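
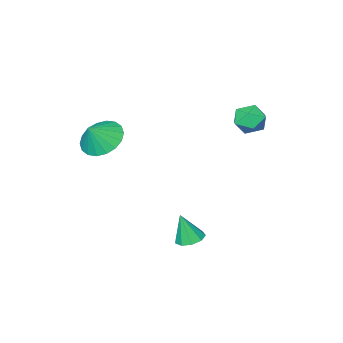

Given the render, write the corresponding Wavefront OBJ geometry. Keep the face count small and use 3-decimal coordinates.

v -3.285 1.389 3.365
v -2.654 1.443 2.97
v -3.306 0.197 3.17
v -2.675 0.251 2.775
v -2.664 0.364 3.513
v -2.651 1.1 3.633
v -3.309 0.54 2.507
v -3.296 1.276 2.627
v -2.669 0.917 2.439
v -2.27 0.809 3.061
v -3.69 0.831 3.079
v -3.291 0.723 3.701
v 1.949 -1.865 2.456
v 2.526 -2.494 2.062
v 2.591 -1.795 3.284
v 2.672 -2.129 1.917
v 2.675 -1.713 1.879
v 2.534 -1.326 1.956
v 2.278 -1.047 2.131
v 1.956 -0.929 2.371
v 1.632 -0.997 2.628
v 1.372 -1.237 2.851
v 1.225 -1.601 2.995
v 1.222 -2.018 3.033
v 1.363 -2.404 2.957
v 1.62 -2.684 2.781
v 1.942 -2.801 2.541
v 2.265 -2.734 2.284
v 0.076 1.189 -2.201
v 0.634 1.004 -2.363
v 0.344 0.911 -0.959
v 0.64 1.411 -2.272
v 0.382 1.715 -2.148
v -0.019 1.773 -2.049
v -0.376 1.557 -2.02
v -0.521 1.17 -2.076
v -0.386 0.792 -2.19
v -0.036 0.6 -2.309
v 0.367 0.683 -2.377
f 1 12 6
f 1 6 2
f 1 2 8
f 1 8 11
f 1 11 12
f 2 6 10
f 6 12 5
f 12 11 3
f 11 8 7
f 8 2 9
f 4 10 5
f 4 5 3
f 4 3 7
f 4 7 9
f 4 9 10
f 5 10 6
f 3 5 12
f 7 3 11
f 9 7 8
f 10 9 2
f 14 13 16
f 14 16 15
f 16 13 17
f 16 17 15
f 17 13 18
f 17 18 15
f 18 13 19
f 18 19 15
f 19 13 20
f 19 20 15
f 20 13 21
f 20 21 15
f 21 13 22
f 21 22 15
f 22 13 23
f 22 23 15
f 23 13 24
f 23 24 15
f 24 13 25
f 24 25 15
f 25 13 26
f 25 26 15
f 26 13 27
f 26 27 15
f 27 13 28
f 27 28 15
f 28 13 14
f 28 14 15
f 30 29 32
f 30 32 31
f 32 29 33
f 32 33 31
f 33 29 34
f 33 34 31
f 34 29 35
f 34 35 31
f 35 29 36
f 35 36 31
f 36 29 37
f 36 37 31
f 37 29 38
f 37 38 31
f 38 29 39
f 38 39 31
f 39 29 30
f 39 30 31



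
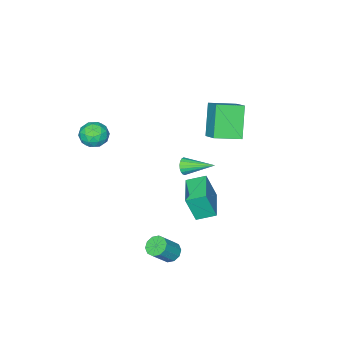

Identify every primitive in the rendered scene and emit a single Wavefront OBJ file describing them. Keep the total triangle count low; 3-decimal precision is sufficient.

v 1.4 2.762 3.064
v 1.597 3.015 2.655
v 0.7 4.198 3.616
v 1.391 2.945 2.577
v 1.187 2.838 2.596
v 1.025 2.716 2.707
v 0.937 2.603 2.889
v 0.941 2.522 3.106
v 1.036 2.488 3.314
v 1.203 2.509 3.473
v 1.409 2.579 3.551
v 1.613 2.686 3.532
v 1.776 2.808 3.421
v 1.863 2.921 3.239
v 1.859 3.002 3.022
v 1.765 3.036 2.814
v 2.718 3.132 -2.832
v 3.169 3.389 -3.19
v 4.072 3.286 -2.125
v 3.622 3.028 -1.768
v 2.983 3.677 -3.004
v 3.886 3.574 -1.94
v 2.696 3.756 -2.753
v 3.6 3.653 -1.689
v 2.418 3.597 -2.533
v 3.321 3.494 -1.468
v 2.254 3.26 -2.426
v 3.157 3.157 -1.361
v 2.268 2.874 -2.475
v 3.171 2.771 -1.41
v 2.454 2.586 -2.66
v 3.357 2.483 -1.596
v 2.74 2.507 -2.911
v 3.644 2.404 -1.847
v 3.019 2.666 -3.132
v 3.922 2.563 -2.067
v 3.183 3.003 -3.239
v 4.086 2.9 -2.174
v -3.279 -0.278 3.478
v -2.792 0.794 4.254
v -4.552 0.541 3.145
v -4.065 1.613 3.921
v -2.335 0.507 1.799
v -1.848 1.579 2.575
v -3.608 1.326 1.466
v -3.121 2.398 2.242
v -2.003 1.704 -2.151
v -1.632 1.29 -0.587
v -0.665 3.039 -2.115
v -0.294 2.625 -0.551
v -1.246 0.955 -2.529
v -0.875 0.541 -0.965
v 0.092 2.29 -2.493
v 0.463 1.876 -0.929
v 2.821 -1.712 2.822
v 3.441 -2.279 2.775
v 2.039 -2.621 3.465
v 2.659 -3.188 3.418
v 2.74 -2.515 3.917
v 3.223 -1.953 3.52
v 2.257 -2.947 2.72
v 2.74 -2.385 2.323
v 3.093 -3.041 2.713
v 3.391 -2.775 3.453
v 2.089 -2.125 2.787
v 2.387 -1.859 3.527
v 3.2 -1.916 2.742
v 2.28 -2.984 3.498
v 2.328 -2.589 3.791
v 2.692 -2.922 3.764
v 3.072 -1.724 3.18
v 3.436 -2.057 3.152
v 3.024 -2.197 3.824
v 2.044 -2.843 3.088
v 2.408 -3.176 3.06
v 2.788 -1.978 2.476
v 3.152 -2.311 2.449
v 2.456 -2.703 2.416
v 3.359 -2.697 2.678
v 2.9 -3.231 3.056
v 2.663 -3.09 2.646
v 2.947 -2.759 2.412
v 3.535 -2.54 3.113
v 3.075 -3.075 3.491
v 3.123 -2.679 3.784
v 3.407 -2.349 3.55
v 3.33 -2.989 3.076
v 2.405 -1.825 2.749
v 1.945 -2.36 3.127
v 2.073 -2.551 2.69
v 2.357 -2.221 2.456
v 2.58 -1.669 3.184
v 2.121 -2.203 3.562
v 2.533 -2.141 3.828
v 2.817 -1.81 3.594
v 2.15 -1.911 3.164
f 2 1 4
f 2 4 3
f 4 1 5
f 4 5 3
f 5 1 6
f 5 6 3
f 6 1 7
f 6 7 3
f 7 1 8
f 7 8 3
f 8 1 9
f 8 9 3
f 9 1 10
f 9 10 3
f 10 1 11
f 10 11 3
f 11 1 12
f 11 12 3
f 12 1 13
f 12 13 3
f 13 1 14
f 13 14 3
f 14 1 15
f 14 15 3
f 15 1 16
f 15 16 3
f 16 1 2
f 16 2 3
f 18 17 21
f 18 21 19
f 19 21 22
f 19 22 20
f 21 17 23
f 21 23 22
f 22 23 24
f 22 24 20
f 23 17 25
f 23 25 24
f 24 25 26
f 24 26 20
f 25 17 27
f 25 27 26
f 26 27 28
f 26 28 20
f 27 17 29
f 27 29 28
f 28 29 30
f 28 30 20
f 29 17 31
f 29 31 30
f 30 31 32
f 30 32 20
f 31 17 33
f 31 33 32
f 32 33 34
f 32 34 20
f 33 17 35
f 33 35 34
f 34 35 36
f 34 36 20
f 35 17 37
f 35 37 36
f 36 37 38
f 36 38 20
f 37 17 18
f 37 18 38
f 38 18 19
f 38 19 20
f 40 42 39
f 43 40 39
f 39 42 41
f 41 43 39
f 40 46 42
f 44 40 43
f 44 46 40
f 42 46 41
f 45 43 41
f 41 46 45
f 45 44 43
f 46 44 45
f 48 50 47
f 51 48 47
f 47 50 49
f 49 51 47
f 48 54 50
f 52 48 51
f 52 54 48
f 50 54 49
f 53 51 49
f 49 54 53
f 53 52 51
f 54 52 53
f 55 92 71
f 92 66 95
f 71 95 60
f 92 95 71
f 55 71 67
f 71 60 72
f 67 72 56
f 71 72 67
f 55 67 76
f 67 56 77
f 76 77 62
f 67 77 76
f 55 76 88
f 76 62 91
f 88 91 65
f 76 91 88
f 55 88 92
f 88 65 96
f 92 96 66
f 88 96 92
f 56 72 83
f 72 60 86
f 83 86 64
f 72 86 83
f 60 95 73
f 95 66 94
f 73 94 59
f 95 94 73
f 66 96 93
f 96 65 89
f 93 89 57
f 96 89 93
f 65 91 90
f 91 62 78
f 90 78 61
f 91 78 90
f 62 77 82
f 77 56 79
f 82 79 63
f 77 79 82
f 58 84 70
f 84 64 85
f 70 85 59
f 84 85 70
f 58 70 68
f 70 59 69
f 68 69 57
f 70 69 68
f 58 68 75
f 68 57 74
f 75 74 61
f 68 74 75
f 58 75 80
f 75 61 81
f 80 81 63
f 75 81 80
f 58 80 84
f 80 63 87
f 84 87 64
f 80 87 84
f 59 85 73
f 85 64 86
f 73 86 60
f 85 86 73
f 57 69 93
f 69 59 94
f 93 94 66
f 69 94 93
f 61 74 90
f 74 57 89
f 90 89 65
f 74 89 90
f 63 81 82
f 81 61 78
f 82 78 62
f 81 78 82
f 64 87 83
f 87 63 79
f 83 79 56
f 87 79 83



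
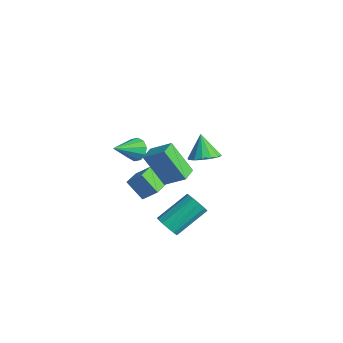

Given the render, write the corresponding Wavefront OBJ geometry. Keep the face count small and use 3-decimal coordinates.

v 3.676 -0.976 -0.973
v 4.308 -0.791 -1.238
v 4.317 0.88 -0.051
v 3.684 0.696 0.213
v 4.033 -0.622 -1.474
v 4.042 1.05 -0.288
v 3.645 -0.565 -1.552
v 3.654 1.107 -0.365
v 3.266 -0.638 -1.445
v 3.275 1.033 -0.258
v 3.018 -0.819 -1.189
v 3.026 0.852 -0.002
v 2.978 -1.049 -0.865
v 2.987 0.622 0.322
v 3.16 -1.256 -0.574
v 3.169 0.415 0.612
v 3.505 -1.374 -0.411
v 3.514 0.297 0.776
v 3.905 -1.366 -0.426
v 3.914 0.306 0.761
v 4.232 -1.233 -0.615
v 4.241 0.438 0.572
v 4.382 -1.019 -0.918
v 4.391 0.652 0.269
v -0.044 0.108 2.012
v 0.851 0.829 2.758
v 0.83 0.828 0.267
v 1.725 1.55 1.013
v 0.555 -0.63 2.007
v 1.45 0.092 2.753
v 1.429 0.091 0.262
v 2.324 0.812 1.008
v -0.321 3.4 0.04
v 0.147 4.139 0.202
v -0.999 3.54 1.36
v -0.236 4.285 -0.01
v -0.641 4.193 -0.208
v -0.961 3.889 -0.34
v -1.11 3.454 -0.37
v -1.047 3.004 -0.29
v -0.79 2.661 -0.122
v -0.407 2.516 0.09
v -0.002 2.607 0.288
v 0.318 2.912 0.42
v 0.467 3.347 0.45
v 0.404 3.796 0.37
v -1.937 0.262 -1.162
v -1.321 0.799 -0.411
v -1.15 0.75 -2.157
v -0.534 1.288 -1.407
v -1.286 -0.608 -1.073
v -0.67 -0.07 -0.323
v -0.499 -0.119 -2.069
v 0.117 0.418 -1.318
v -3.316 1.019 -0.42
v -2.676 0.95 -0.806
v -2.984 -0.479 0.4
v -2.584 1.183 -0.416
v -2.772 1.354 -0.028
v -3.167 1.397 0.21
v -3.619 1.296 0.208
v -3.956 1.088 -0.034
v -4.048 0.855 -0.424
v -3.861 0.684 -0.812
v -3.465 0.641 -1.05
v -3.013 0.743 -1.048
f 2 1 5
f 2 5 3
f 3 5 6
f 3 6 4
f 5 1 7
f 5 7 6
f 6 7 8
f 6 8 4
f 7 1 9
f 7 9 8
f 8 9 10
f 8 10 4
f 9 1 11
f 9 11 10
f 10 11 12
f 10 12 4
f 11 1 13
f 11 13 12
f 12 13 14
f 12 14 4
f 13 1 15
f 13 15 14
f 14 15 16
f 14 16 4
f 15 1 17
f 15 17 16
f 16 17 18
f 16 18 4
f 17 1 19
f 17 19 18
f 18 19 20
f 18 20 4
f 19 1 21
f 19 21 20
f 20 21 22
f 20 22 4
f 21 1 23
f 21 23 22
f 22 23 24
f 22 24 4
f 23 1 2
f 23 2 24
f 24 2 3
f 24 3 4
f 26 28 25
f 29 26 25
f 25 28 27
f 27 29 25
f 26 32 28
f 30 26 29
f 30 32 26
f 28 32 27
f 31 29 27
f 27 32 31
f 31 30 29
f 32 30 31
f 34 33 36
f 34 36 35
f 36 33 37
f 36 37 35
f 37 33 38
f 37 38 35
f 38 33 39
f 38 39 35
f 39 33 40
f 39 40 35
f 40 33 41
f 40 41 35
f 41 33 42
f 41 42 35
f 42 33 43
f 42 43 35
f 43 33 44
f 43 44 35
f 44 33 45
f 44 45 35
f 45 33 46
f 45 46 35
f 46 33 34
f 46 34 35
f 48 50 47
f 51 48 47
f 47 50 49
f 49 51 47
f 48 54 50
f 52 48 51
f 52 54 48
f 50 54 49
f 53 51 49
f 49 54 53
f 53 52 51
f 54 52 53
f 56 55 58
f 56 58 57
f 58 55 59
f 58 59 57
f 59 55 60
f 59 60 57
f 60 55 61
f 60 61 57
f 61 55 62
f 61 62 57
f 62 55 63
f 62 63 57
f 63 55 64
f 63 64 57
f 64 55 65
f 64 65 57
f 65 55 66
f 65 66 57
f 66 55 56
f 66 56 57



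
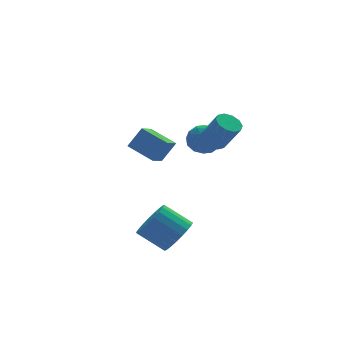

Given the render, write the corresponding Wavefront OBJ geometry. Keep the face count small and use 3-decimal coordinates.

v 3.381 -0.667 1.799
v 3.821 -1.067 1.41
v 4.418 -1.773 2.813
v 3.979 -1.373 3.201
v 4.029 -0.693 1.51
v 4.626 -1.4 2.912
v 3.99 -0.31 1.719
v 4.587 -1.016 3.122
v 3.718 -0.063 1.959
v 4.315 -0.769 3.362
v 3.318 -0.046 2.138
v 3.915 -0.753 3.541
v 2.942 -0.267 2.187
v 3.539 -0.973 3.59
v 2.734 -0.64 2.088
v 3.331 -1.347 3.49
v 2.773 -1.024 1.878
v 3.37 -1.73 3.281
v 3.045 -1.271 1.638
v 3.642 -1.977 3.041
v 3.445 -1.287 1.459
v 4.042 -1.994 2.862
v 2.014 3.406 -1.278
v 1.317 2.573 -0.792
v 1.042 4.577 -0.664
v 0.345 3.743 -0.178
v 2.755 3.437 -0.162
v 2.058 2.603 0.324
v 1.783 4.607 0.452
v 1.086 3.774 0.938
v 1.273 -2.188 -3.651
v 1.977 -1.438 -3.354
v 0.79 -0.723 -2.351
v 0.087 -1.472 -2.649
v 1.788 -1.251 -3.71
v 0.601 -0.536 -2.708
v 1.51 -1.226 -4.057
v 0.324 -0.511 -3.054
v 1.191 -1.367 -4.333
v 0.005 -0.652 -3.331
v 0.886 -1.65 -4.492
v -0.3 -0.935 -3.489
v 0.649 -2.026 -4.505
v -0.538 -1.311 -3.502
v 0.519 -2.43 -4.371
v -0.667 -1.715 -3.368
v 0.52 -2.792 -4.112
v -0.667 -2.077 -3.109
v 0.651 -3.049 -3.773
v -0.536 -2.334 -2.771
v 0.889 -3.158 -3.414
v -0.297 -2.443 -2.411
v 1.194 -3.098 -3.095
v 0.008 -2.383 -2.093
v 1.513 -2.882 -2.873
v 0.327 -2.166 -1.87
v 1.79 -2.545 -2.785
v 0.604 -1.83 -1.782
v 1.978 -2.146 -2.847
v 0.792 -1.431 -1.844
v 2.044 -1.755 -3.048
v 0.858 -1.04 -2.046
v 3.573 2.427 0.223
v 4.144 2.468 0.989
v 3.236 0.952 0.551
v 3.807 0.993 1.317
v 2.988 1.487 1.305
v 3.196 2.399 1.102
v 4.184 1.021 0.438
v 4.392 1.933 0.235
v 4.522 1.598 1.122
v 3.783 1.886 1.658
v 3.597 1.534 -0.118
v 2.858 1.822 0.418
v 3.888 2.577 0.577
v 3.492 0.843 0.963
v 3.011 1.134 0.956
v 3.346 1.157 1.406
v 3.331 2.537 0.643
v 3.667 2.56 1.094
v 2.987 1.984 1.279
v 3.713 0.86 0.446
v 4.049 0.883 0.897
v 4.034 2.263 0.134
v 4.369 2.286 0.584
v 4.393 1.436 0.261
v 4.446 2.09 1.106
v 4.248 1.223 1.299
v 4.469 1.24 0.782
v 4.591 1.775 0.663
v 4.012 2.259 1.421
v 3.814 1.392 1.614
v 3.332 1.683 1.606
v 3.455 2.218 1.487
v 4.233 1.748 1.499
v 3.566 2.028 -0.074
v 3.368 1.161 0.119
v 3.925 1.202 0.053
v 4.048 1.737 -0.066
v 3.132 2.197 0.241
v 2.934 1.33 0.434
v 2.789 1.645 0.877
v 2.911 2.18 0.758
v 3.147 1.672 0.041
f 2 1 5
f 2 5 3
f 3 5 6
f 3 6 4
f 5 1 7
f 5 7 6
f 6 7 8
f 6 8 4
f 7 1 9
f 7 9 8
f 8 9 10
f 8 10 4
f 9 1 11
f 9 11 10
f 10 11 12
f 10 12 4
f 11 1 13
f 11 13 12
f 12 13 14
f 12 14 4
f 13 1 15
f 13 15 14
f 14 15 16
f 14 16 4
f 15 1 17
f 15 17 16
f 16 17 18
f 16 18 4
f 17 1 19
f 17 19 18
f 18 19 20
f 18 20 4
f 19 1 21
f 19 21 20
f 20 21 22
f 20 22 4
f 21 1 2
f 21 2 22
f 22 2 3
f 22 3 4
f 24 26 23
f 27 24 23
f 23 26 25
f 25 27 23
f 24 30 26
f 28 24 27
f 28 30 24
f 26 30 25
f 29 27 25
f 25 30 29
f 29 28 27
f 30 28 29
f 32 31 35
f 32 35 33
f 33 35 36
f 33 36 34
f 35 31 37
f 35 37 36
f 36 37 38
f 36 38 34
f 37 31 39
f 37 39 38
f 38 39 40
f 38 40 34
f 39 31 41
f 39 41 40
f 40 41 42
f 40 42 34
f 41 31 43
f 41 43 42
f 42 43 44
f 42 44 34
f 43 31 45
f 43 45 44
f 44 45 46
f 44 46 34
f 45 31 47
f 45 47 46
f 46 47 48
f 46 48 34
f 47 31 49
f 47 49 48
f 48 49 50
f 48 50 34
f 49 31 51
f 49 51 50
f 50 51 52
f 50 52 34
f 51 31 53
f 51 53 52
f 52 53 54
f 52 54 34
f 53 31 55
f 53 55 54
f 54 55 56
f 54 56 34
f 55 31 57
f 55 57 56
f 56 57 58
f 56 58 34
f 57 31 59
f 57 59 58
f 58 59 60
f 58 60 34
f 59 31 61
f 59 61 60
f 60 61 62
f 60 62 34
f 61 31 32
f 61 32 62
f 62 32 33
f 62 33 34
f 63 100 79
f 100 74 103
f 79 103 68
f 100 103 79
f 63 79 75
f 79 68 80
f 75 80 64
f 79 80 75
f 63 75 84
f 75 64 85
f 84 85 70
f 75 85 84
f 63 84 96
f 84 70 99
f 96 99 73
f 84 99 96
f 63 96 100
f 96 73 104
f 100 104 74
f 96 104 100
f 64 80 91
f 80 68 94
f 91 94 72
f 80 94 91
f 68 103 81
f 103 74 102
f 81 102 67
f 103 102 81
f 74 104 101
f 104 73 97
f 101 97 65
f 104 97 101
f 73 99 98
f 99 70 86
f 98 86 69
f 99 86 98
f 70 85 90
f 85 64 87
f 90 87 71
f 85 87 90
f 66 92 78
f 92 72 93
f 78 93 67
f 92 93 78
f 66 78 76
f 78 67 77
f 76 77 65
f 78 77 76
f 66 76 83
f 76 65 82
f 83 82 69
f 76 82 83
f 66 83 88
f 83 69 89
f 88 89 71
f 83 89 88
f 66 88 92
f 88 71 95
f 92 95 72
f 88 95 92
f 67 93 81
f 93 72 94
f 81 94 68
f 93 94 81
f 65 77 101
f 77 67 102
f 101 102 74
f 77 102 101
f 69 82 98
f 82 65 97
f 98 97 73
f 82 97 98
f 71 89 90
f 89 69 86
f 90 86 70
f 89 86 90
f 72 95 91
f 95 71 87
f 91 87 64
f 95 87 91



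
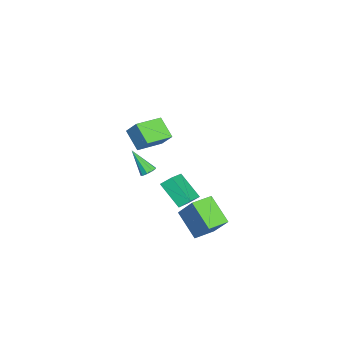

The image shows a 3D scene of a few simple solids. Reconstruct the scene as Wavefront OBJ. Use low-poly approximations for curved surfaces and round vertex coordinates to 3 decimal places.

v -0.304 -0.909 -1.16
v 1.295 -1.261 -0.413
v -0.419 -0.222 -0.589
v 1.18 -0.575 0.158
v 0.6 0.355 -2.498
v 2.199 0.002 -1.751
v 0.485 1.041 -1.927
v 2.084 0.689 -1.18
v 2.342 1.135 -1.37
v 3.217 2.073 0.242
v 3.521 2.28 -2.677
v 4.396 3.218 -1.065
v 3.364 0.122 -1.335
v 4.239 1.06 0.277
v 4.543 1.267 -2.642
v 5.418 2.205 -1.03
v -2.28 -3.207 0.005
v -3.237 -4.058 1.061
v -3.718 -1.881 -0.23
v -4.675 -2.733 0.826
v -1.785 -2.487 1.034
v -2.742 -3.339 2.09
v -3.223 -1.162 0.799
v -4.18 -2.013 1.855
v 3.742 -1.564 2.395
v 4.24 -1.547 2.577
v 3.258 -2.616 3.825
v 4.048 -1.271 2.715
v 3.714 -1.133 2.703
v 3.392 -1.196 2.548
v 3.235 -1.431 2.321
v 3.314 -1.728 2.129
v 3.595 -1.948 2.062
v 3.944 -1.988 2.151
v 4.199 -1.83 2.354
f 2 4 1
f 5 2 1
f 1 4 3
f 3 5 1
f 2 8 4
f 6 2 5
f 6 8 2
f 4 8 3
f 7 5 3
f 3 8 7
f 7 6 5
f 8 6 7
f 10 12 9
f 13 10 9
f 9 12 11
f 11 13 9
f 10 16 12
f 14 10 13
f 14 16 10
f 12 16 11
f 15 13 11
f 11 16 15
f 15 14 13
f 16 14 15
f 18 20 17
f 21 18 17
f 17 20 19
f 19 21 17
f 18 24 20
f 22 18 21
f 22 24 18
f 20 24 19
f 23 21 19
f 19 24 23
f 23 22 21
f 24 22 23
f 26 25 28
f 26 28 27
f 28 25 29
f 28 29 27
f 29 25 30
f 29 30 27
f 30 25 31
f 30 31 27
f 31 25 32
f 31 32 27
f 32 25 33
f 32 33 27
f 33 25 34
f 33 34 27
f 34 25 35
f 34 35 27
f 35 25 26
f 35 26 27



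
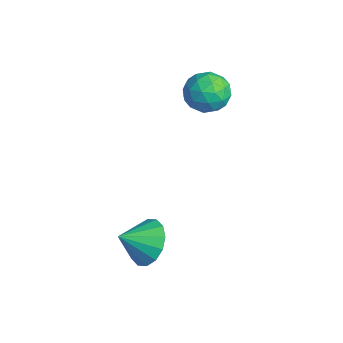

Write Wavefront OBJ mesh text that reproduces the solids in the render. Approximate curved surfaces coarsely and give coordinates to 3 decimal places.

v 3.983 -3.106 -1.917
v 4.369 -3.542 -2.59
v 4.017 -4.054 -1.283
v 4.718 -3.366 -2.345
v 4.87 -3.12 -1.986
v 4.784 -2.871 -1.609
v 4.483 -2.685 -1.314
v 4.048 -2.611 -1.18
v 3.596 -2.671 -1.244
v 3.247 -2.847 -1.488
v 3.095 -3.092 -1.847
v 3.182 -3.342 -2.225
v 3.482 -3.528 -2.52
v 3.917 -3.602 -2.653
v -0.079 0.482 2.068
v 0.366 0.717 1.393
v 0.734 -0.597 2.227
v 1.179 -0.362 1.552
v 1.212 0.094 2.258
v 0.709 0.762 2.16
v 0.391 -0.642 1.46
v -0.112 0.026 1.362
v 0.656 0.023 1.018
v 1.163 0.478 1.511
v -0.063 -0.358 2.109
v 0.444 0.097 2.602
v 0.072 0.695 1.716
v 1.028 -0.575 1.904
v 1.047 -0.306 2.318
v 1.309 -0.168 1.922
v 0.274 0.721 2.167
v 0.535 0.859 1.771
v 1.033 0.493 2.279
v 0.565 -0.739 1.849
v 0.826 -0.601 1.453
v -0.209 0.288 1.698
v 0.053 0.426 1.302
v 0.067 -0.373 1.341
v 0.504 0.425 1.099
v 0.982 -0.21 1.193
v 0.519 -0.374 1.139
v 0.223 0.018 1.081
v 0.802 0.692 1.389
v 1.28 0.057 1.483
v 1.299 0.326 1.898
v 1.004 0.718 1.84
v 0.973 0.284 1.169
v -0.18 0.063 2.137
v 0.298 -0.572 2.231
v 0.096 -0.598 1.78
v -0.199 -0.206 1.722
v 0.118 0.33 2.427
v 0.596 -0.305 2.521
v 0.877 0.102 2.539
v 0.581 0.494 2.481
v 0.127 -0.164 2.451
f 2 1 4
f 2 4 3
f 4 1 5
f 4 5 3
f 5 1 6
f 5 6 3
f 6 1 7
f 6 7 3
f 7 1 8
f 7 8 3
f 8 1 9
f 8 9 3
f 9 1 10
f 9 10 3
f 10 1 11
f 10 11 3
f 11 1 12
f 11 12 3
f 12 1 13
f 12 13 3
f 13 1 14
f 13 14 3
f 14 1 2
f 14 2 3
f 15 52 31
f 52 26 55
f 31 55 20
f 52 55 31
f 15 31 27
f 31 20 32
f 27 32 16
f 31 32 27
f 15 27 36
f 27 16 37
f 36 37 22
f 27 37 36
f 15 36 48
f 36 22 51
f 48 51 25
f 36 51 48
f 15 48 52
f 48 25 56
f 52 56 26
f 48 56 52
f 16 32 43
f 32 20 46
f 43 46 24
f 32 46 43
f 20 55 33
f 55 26 54
f 33 54 19
f 55 54 33
f 26 56 53
f 56 25 49
f 53 49 17
f 56 49 53
f 25 51 50
f 51 22 38
f 50 38 21
f 51 38 50
f 22 37 42
f 37 16 39
f 42 39 23
f 37 39 42
f 18 44 30
f 44 24 45
f 30 45 19
f 44 45 30
f 18 30 28
f 30 19 29
f 28 29 17
f 30 29 28
f 18 28 35
f 28 17 34
f 35 34 21
f 28 34 35
f 18 35 40
f 35 21 41
f 40 41 23
f 35 41 40
f 18 40 44
f 40 23 47
f 44 47 24
f 40 47 44
f 19 45 33
f 45 24 46
f 33 46 20
f 45 46 33
f 17 29 53
f 29 19 54
f 53 54 26
f 29 54 53
f 21 34 50
f 34 17 49
f 50 49 25
f 34 49 50
f 23 41 42
f 41 21 38
f 42 38 22
f 41 38 42
f 24 47 43
f 47 23 39
f 43 39 16
f 47 39 43



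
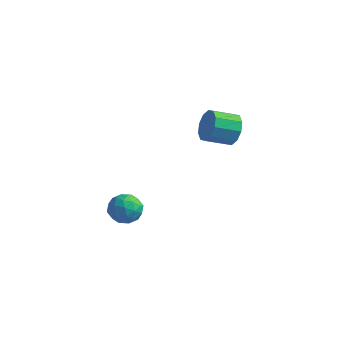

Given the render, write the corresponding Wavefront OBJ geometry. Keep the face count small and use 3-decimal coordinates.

v -0.759 -2.649 -4.134
v -0.292 -3.432 -4.542
v -1.808 -3.648 -3.418
v -1.341 -4.431 -3.826
v -0.889 -3.896 -3.114
v -0.241 -3.278 -3.557
v -1.859 -3.802 -4.403
v -1.211 -3.184 -4.846
v -0.972 -4.144 -4.709
v -0.373 -4.202 -3.912
v -1.727 -2.878 -4.048
v -1.128 -2.936 -3.251
v -0.433 -2.953 -4.401
v -1.667 -4.127 -3.559
v -1.401 -3.813 -3.14
v -1.127 -4.273 -3.38
v -0.403 -2.862 -3.822
v -0.129 -3.323 -4.062
v -0.48 -3.595 -3.222
v -1.971 -3.757 -3.898
v -1.697 -4.218 -4.138
v -0.973 -2.807 -4.58
v -0.699 -3.267 -4.82
v -1.62 -3.485 -4.738
v -0.558 -3.832 -4.739
v -1.175 -4.419 -4.318
v -1.48 -4.049 -4.657
v -1.099 -3.686 -4.917
v -0.206 -3.866 -4.27
v -0.823 -4.453 -3.849
v -0.557 -4.138 -3.431
v -0.176 -3.775 -3.691
v -0.606 -4.285 -4.368
v -1.277 -2.627 -4.111
v -1.894 -3.214 -3.69
v -1.924 -3.305 -4.269
v -1.543 -2.942 -4.529
v -0.925 -2.661 -3.642
v -1.542 -3.248 -3.221
v -1.001 -3.394 -3.043
v -0.62 -3.031 -3.303
v -1.494 -2.795 -3.592
v 3.45 -0.434 2.107
v 3.813 -1.024 1.385
v 3.012 -2.136 1.892
v 2.65 -1.546 2.613
v 4.186 -1.07 1.875
v 3.386 -2.181 2.382
v 4.279 -0.873 2.454
v 3.479 -1.984 2.96
v 4.055 -0.509 2.9
v 3.255 -1.62 3.406
v 3.6 -0.116 3.043
v 2.8 -1.227 3.549
v 3.088 0.156 2.828
v 2.287 -0.956 3.335
v 2.714 0.201 2.338
v 1.914 -0.91 2.845
v 2.621 0.004 1.76
v 1.821 -1.107 2.266
v 2.845 -0.36 1.314
v 2.045 -1.471 1.82
v 3.3 -0.753 1.171
v 2.5 -1.864 1.677
f 1 38 17
f 38 12 41
f 17 41 6
f 38 41 17
f 1 17 13
f 17 6 18
f 13 18 2
f 17 18 13
f 1 13 22
f 13 2 23
f 22 23 8
f 13 23 22
f 1 22 34
f 22 8 37
f 34 37 11
f 22 37 34
f 1 34 38
f 34 11 42
f 38 42 12
f 34 42 38
f 2 18 29
f 18 6 32
f 29 32 10
f 18 32 29
f 6 41 19
f 41 12 40
f 19 40 5
f 41 40 19
f 12 42 39
f 42 11 35
f 39 35 3
f 42 35 39
f 11 37 36
f 37 8 24
f 36 24 7
f 37 24 36
f 8 23 28
f 23 2 25
f 28 25 9
f 23 25 28
f 4 30 16
f 30 10 31
f 16 31 5
f 30 31 16
f 4 16 14
f 16 5 15
f 14 15 3
f 16 15 14
f 4 14 21
f 14 3 20
f 21 20 7
f 14 20 21
f 4 21 26
f 21 7 27
f 26 27 9
f 21 27 26
f 4 26 30
f 26 9 33
f 30 33 10
f 26 33 30
f 5 31 19
f 31 10 32
f 19 32 6
f 31 32 19
f 3 15 39
f 15 5 40
f 39 40 12
f 15 40 39
f 7 20 36
f 20 3 35
f 36 35 11
f 20 35 36
f 9 27 28
f 27 7 24
f 28 24 8
f 27 24 28
f 10 33 29
f 33 9 25
f 29 25 2
f 33 25 29
f 44 43 47
f 44 47 45
f 45 47 48
f 45 48 46
f 47 43 49
f 47 49 48
f 48 49 50
f 48 50 46
f 49 43 51
f 49 51 50
f 50 51 52
f 50 52 46
f 51 43 53
f 51 53 52
f 52 53 54
f 52 54 46
f 53 43 55
f 53 55 54
f 54 55 56
f 54 56 46
f 55 43 57
f 55 57 56
f 56 57 58
f 56 58 46
f 57 43 59
f 57 59 58
f 58 59 60
f 58 60 46
f 59 43 61
f 59 61 60
f 60 61 62
f 60 62 46
f 61 43 63
f 61 63 62
f 62 63 64
f 62 64 46
f 63 43 44
f 63 44 64
f 64 44 45
f 64 45 46



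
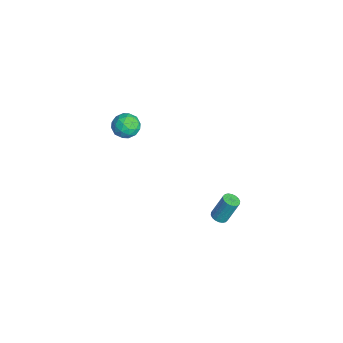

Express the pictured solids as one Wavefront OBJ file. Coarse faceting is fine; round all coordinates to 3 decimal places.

v -1.446 3.421 -4.779
v -0.912 3.265 -4.72
v -0.879 3.983 -3.103
v -1.414 4.139 -3.161
v -0.892 3.491 -4.821
v -0.86 4.21 -3.204
v -0.983 3.704 -4.914
v -0.95 4.423 -3.297
v -1.165 3.861 -4.98
v -1.133 4.58 -3.363
v -1.403 3.93 -5.006
v -1.371 4.649 -3.389
v -1.649 3.899 -4.987
v -1.617 4.618 -3.37
v -1.856 3.773 -4.927
v -1.823 4.491 -3.31
v -1.981 3.577 -4.837
v -1.948 4.295 -3.22
v -2 3.35 -4.736
v -1.968 4.069 -3.119
v -1.91 3.137 -4.643
v -1.877 3.856 -3.026
v -1.727 2.98 -4.577
v -1.695 3.699 -2.96
v -1.489 2.911 -4.551
v -1.457 3.63 -2.934
v -1.243 2.942 -4.57
v -1.211 3.661 -2.953
v -1.037 3.069 -4.63
v -1.004 3.787 -3.013
v -3.042 -1.329 4.643
v -2.616 -1.063 3.892
v -3.464 -2.557 3.968
v -3.038 -2.291 3.217
v -2.561 -2.524 3.949
v -2.3 -1.765 4.366
v -3.78 -1.855 3.494
v -3.519 -1.096 3.911
v -3.072 -1.388 3.182
v -2.318 -1.801 3.463
v -3.762 -1.819 4.397
v -3.008 -2.232 4.678
v -2.792 -1.088 4.327
v -3.288 -2.532 3.533
v -3.007 -2.669 3.964
v -2.757 -2.512 3.522
v -2.607 -1.501 4.605
v -2.356 -1.344 4.164
v -2.323 -2.203 4.197
v -3.724 -2.276 3.696
v -3.473 -2.119 3.255
v -3.323 -1.108 4.338
v -3.073 -0.951 3.896
v -3.757 -1.417 3.663
v -2.81 -1.122 3.468
v -3.057 -1.844 3.071
v -3.494 -1.588 3.234
v -3.341 -1.142 3.479
v -2.367 -1.365 3.633
v -2.614 -2.087 3.236
v -2.334 -2.224 3.666
v -2.181 -1.778 3.911
v -2.634 -1.556 3.215
v -3.466 -1.533 4.624
v -3.713 -2.255 4.227
v -3.899 -1.842 3.949
v -3.746 -1.396 4.194
v -3.023 -1.776 4.789
v -3.27 -2.498 4.392
v -2.739 -2.478 4.381
v -2.586 -2.032 4.626
v -3.446 -2.064 4.645
f 2 1 5
f 2 5 3
f 3 5 6
f 3 6 4
f 5 1 7
f 5 7 6
f 6 7 8
f 6 8 4
f 7 1 9
f 7 9 8
f 8 9 10
f 8 10 4
f 9 1 11
f 9 11 10
f 10 11 12
f 10 12 4
f 11 1 13
f 11 13 12
f 12 13 14
f 12 14 4
f 13 1 15
f 13 15 14
f 14 15 16
f 14 16 4
f 15 1 17
f 15 17 16
f 16 17 18
f 16 18 4
f 17 1 19
f 17 19 18
f 18 19 20
f 18 20 4
f 19 1 21
f 19 21 20
f 20 21 22
f 20 22 4
f 21 1 23
f 21 23 22
f 22 23 24
f 22 24 4
f 23 1 25
f 23 25 24
f 24 25 26
f 24 26 4
f 25 1 27
f 25 27 26
f 26 27 28
f 26 28 4
f 27 1 29
f 27 29 28
f 28 29 30
f 28 30 4
f 29 1 2
f 29 2 30
f 30 2 3
f 30 3 4
f 31 68 47
f 68 42 71
f 47 71 36
f 68 71 47
f 31 47 43
f 47 36 48
f 43 48 32
f 47 48 43
f 31 43 52
f 43 32 53
f 52 53 38
f 43 53 52
f 31 52 64
f 52 38 67
f 64 67 41
f 52 67 64
f 31 64 68
f 64 41 72
f 68 72 42
f 64 72 68
f 32 48 59
f 48 36 62
f 59 62 40
f 48 62 59
f 36 71 49
f 71 42 70
f 49 70 35
f 71 70 49
f 42 72 69
f 72 41 65
f 69 65 33
f 72 65 69
f 41 67 66
f 67 38 54
f 66 54 37
f 67 54 66
f 38 53 58
f 53 32 55
f 58 55 39
f 53 55 58
f 34 60 46
f 60 40 61
f 46 61 35
f 60 61 46
f 34 46 44
f 46 35 45
f 44 45 33
f 46 45 44
f 34 44 51
f 44 33 50
f 51 50 37
f 44 50 51
f 34 51 56
f 51 37 57
f 56 57 39
f 51 57 56
f 34 56 60
f 56 39 63
f 60 63 40
f 56 63 60
f 35 61 49
f 61 40 62
f 49 62 36
f 61 62 49
f 33 45 69
f 45 35 70
f 69 70 42
f 45 70 69
f 37 50 66
f 50 33 65
f 66 65 41
f 50 65 66
f 39 57 58
f 57 37 54
f 58 54 38
f 57 54 58
f 40 63 59
f 63 39 55
f 59 55 32
f 63 55 59



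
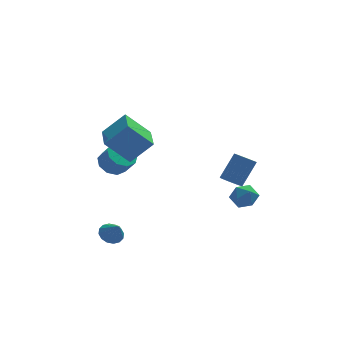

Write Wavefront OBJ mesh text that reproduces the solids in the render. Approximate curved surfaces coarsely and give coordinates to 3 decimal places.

v 2.577 -3.219 -0.07
v 3.035 -3.536 -0.232
v 3.82 -3.038 1.007
v 3.363 -2.721 1.17
v 3.074 -3.27 -0.365
v 3.86 -2.771 0.875
v 2.98 -2.989 -0.418
v 3.766 -2.491 0.822
v 2.779 -2.771 -0.378
v 3.564 -2.272 0.862
v 2.523 -2.672 -0.255
v 3.308 -2.174 0.984
v 2.282 -2.72 -0.083
v 3.067 -2.222 1.157
v 2.12 -2.902 0.093
v 2.905 -2.404 1.332
v 2.08 -3.169 0.225
v 2.866 -2.67 1.465
v 2.174 -3.449 0.278
v 2.96 -2.951 1.518
v 2.376 -3.668 0.238
v 3.161 -3.169 1.478
v 2.632 -3.766 0.116
v 3.417 -3.268 1.355
v 2.873 -3.718 -0.057
v 3.658 -3.22 1.183
v -2.185 1.656 -1
v -1.433 1.817 -1.254
v -1.024 1.266 -0.394
v -1.775 1.104 -0.14
v -1.608 2.218 -0.914
v -1.199 1.667 -0.054
v -2.053 2.355 -0.614
v -1.644 1.804 0.246
v -2.56 2.165 -0.495
v -2.151 1.614 0.365
v -2.891 1.737 -0.612
v -2.482 1.186 0.248
v -2.891 1.27 -0.911
v -2.482 0.719 -0.051
v -2.561 0.984 -1.251
v -2.152 0.433 -0.391
v -2.055 1.012 -1.474
v -1.646 0.461 -0.614
v -1.609 1.341 -1.475
v -1.2 0.79 -0.616
v -3.144 -2.196 2.493
v -2.047 -2.222 3.559
v -2.972 -0.469 2.359
v -1.875 -0.496 3.425
v -1.985 -2.404 1.295
v -0.888 -2.431 2.361
v -1.813 -0.678 1.161
v -0.716 -0.704 2.227
v -2.856 -2.04 -3.652
v -2.314 -2.196 -3.955
v -2.564 -2.62 -2.828
v -2.242 -1.92 -3.786
v -2.334 -1.676 -3.582
v -2.566 -1.53 -3.396
v -2.876 -1.52 -3.28
v -3.181 -1.649 -3.263
v -3.398 -1.883 -3.35
v -3.471 -2.159 -3.519
v -3.378 -2.403 -3.723
v -3.146 -2.55 -3.908
v -2.836 -2.56 -4.025
v -2.532 -2.43 -4.042
v 4.087 -0.705 -1.886
v 4.45 -1.182 -2.366
v 3.03 -0.878 -2.514
v 3.393 -1.355 -2.994
v 3.272 -1.562 -2.265
v 3.926 -1.455 -1.877
v 3.554 -0.605 -3.003
v 4.208 -0.498 -2.615
v 4.121 -1.12 -3.056
v 3.946 -1.712 -2.6
v 3.534 -0.348 -2.28
v 3.359 -0.94 -1.824
f 2 1 5
f 2 5 3
f 3 5 6
f 3 6 4
f 5 1 7
f 5 7 6
f 6 7 8
f 6 8 4
f 7 1 9
f 7 9 8
f 8 9 10
f 8 10 4
f 9 1 11
f 9 11 10
f 10 11 12
f 10 12 4
f 11 1 13
f 11 13 12
f 12 13 14
f 12 14 4
f 13 1 15
f 13 15 14
f 14 15 16
f 14 16 4
f 15 1 17
f 15 17 16
f 16 17 18
f 16 18 4
f 17 1 19
f 17 19 18
f 18 19 20
f 18 20 4
f 19 1 21
f 19 21 20
f 20 21 22
f 20 22 4
f 21 1 23
f 21 23 22
f 22 23 24
f 22 24 4
f 23 1 25
f 23 25 24
f 24 25 26
f 24 26 4
f 25 1 2
f 25 2 26
f 26 2 3
f 26 3 4
f 28 27 31
f 28 31 29
f 29 31 32
f 29 32 30
f 31 27 33
f 31 33 32
f 32 33 34
f 32 34 30
f 33 27 35
f 33 35 34
f 34 35 36
f 34 36 30
f 35 27 37
f 35 37 36
f 36 37 38
f 36 38 30
f 37 27 39
f 37 39 38
f 38 39 40
f 38 40 30
f 39 27 41
f 39 41 40
f 40 41 42
f 40 42 30
f 41 27 43
f 41 43 42
f 42 43 44
f 42 44 30
f 43 27 45
f 43 45 44
f 44 45 46
f 44 46 30
f 45 27 28
f 45 28 46
f 46 28 29
f 46 29 30
f 48 50 47
f 51 48 47
f 47 50 49
f 49 51 47
f 48 54 50
f 52 48 51
f 52 54 48
f 50 54 49
f 53 51 49
f 49 54 53
f 53 52 51
f 54 52 53
f 56 55 58
f 56 58 57
f 58 55 59
f 58 59 57
f 59 55 60
f 59 60 57
f 60 55 61
f 60 61 57
f 61 55 62
f 61 62 57
f 62 55 63
f 62 63 57
f 63 55 64
f 63 64 57
f 64 55 65
f 64 65 57
f 65 55 66
f 65 66 57
f 66 55 67
f 66 67 57
f 67 55 68
f 67 68 57
f 68 55 56
f 68 56 57
f 69 80 74
f 69 74 70
f 69 70 76
f 69 76 79
f 69 79 80
f 70 74 78
f 74 80 73
f 80 79 71
f 79 76 75
f 76 70 77
f 72 78 73
f 72 73 71
f 72 71 75
f 72 75 77
f 72 77 78
f 73 78 74
f 71 73 80
f 75 71 79
f 77 75 76
f 78 77 70



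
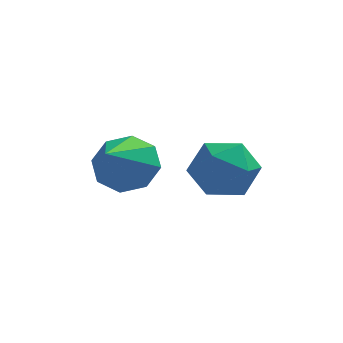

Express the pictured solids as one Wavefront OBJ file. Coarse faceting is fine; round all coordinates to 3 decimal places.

v -2.687 -2.755 -2.42
v -2.065 -3.32 -2.979
v -3.053 -4.385 -1.18
v -1.699 -2.962 -2.4
v -1.912 -2.482 -1.833
v -2.579 -2.163 -1.609
v -3.31 -2.19 -1.86
v -3.676 -2.548 -2.439
v -3.462 -3.028 -3.007
v -2.795 -3.348 -3.231
v -1.122 -1.521 -3.268
v -0.674 -0.756 -2.542
v 0.534 -1.724 -4.078
v 0.982 -0.959 -3.352
v 0.648 -1.985 -2.967
v -0.376 -1.86 -2.467
v 0.236 -0.62 -4.153
v -0.788 -0.495 -3.653
v 0.165 -0.199 -3.089
v 0.42 -1.043 -2.356
v -0.56 -1.437 -4.264
v -0.305 -2.281 -3.531
f 2 1 4
f 2 4 3
f 4 1 5
f 4 5 3
f 5 1 6
f 5 6 3
f 6 1 7
f 6 7 3
f 7 1 8
f 7 8 3
f 8 1 9
f 8 9 3
f 9 1 10
f 9 10 3
f 10 1 2
f 10 2 3
f 11 22 16
f 11 16 12
f 11 12 18
f 11 18 21
f 11 21 22
f 12 16 20
f 16 22 15
f 22 21 13
f 21 18 17
f 18 12 19
f 14 20 15
f 14 15 13
f 14 13 17
f 14 17 19
f 14 19 20
f 15 20 16
f 13 15 22
f 17 13 21
f 19 17 18
f 20 19 12



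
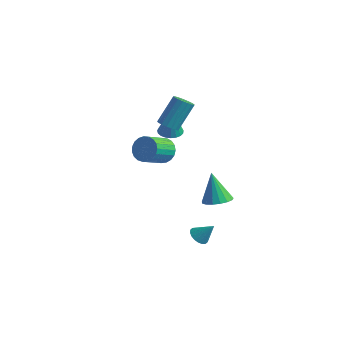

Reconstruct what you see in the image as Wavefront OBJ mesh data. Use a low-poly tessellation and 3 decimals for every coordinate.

v 0.068 -2.882 3.078
v 0.509 -3.154 2.608
v 0.473 -4.329 3.251
v 0.032 -4.058 3.722
v 0.692 -3.049 2.809
v 0.656 -4.224 3.452
v 0.767 -2.916 3.056
v 0.731 -4.091 3.699
v 0.721 -2.777 3.308
v 0.685 -3.952 3.951
v 0.562 -2.656 3.52
v 0.526 -3.831 4.163
v 0.318 -2.574 3.655
v 0.282 -3.749 4.298
v 0.03 -2.546 3.691
v -0.006 -3.721 4.334
v -0.251 -2.576 3.621
v -0.287 -3.751 4.264
v -0.477 -2.659 3.457
v -0.512 -3.834 4.1
v -0.608 -2.78 3.228
v -0.644 -3.955 3.871
v -0.623 -2.919 2.973
v -0.659 -4.094 3.616
v -0.518 -3.052 2.736
v -0.554 -4.227 3.379
v -0.312 -3.156 2.558
v -0.348 -4.331 3.201
v -0.041 -3.212 2.47
v -0.076 -4.387 3.113
v 0.25 -3.211 2.488
v 0.214 -4.386 3.131
v -1.74 -0.48 2.847
v -1.236 -0.337 2.682
v -1.055 0.584 4.027
v -1.56 0.44 4.193
v -1.391 -0.152 2.576
v -1.211 0.768 3.922
v -1.627 -0.043 2.533
v -1.447 0.877 3.878
v -1.888 -0.034 2.562
v -1.708 0.886 3.907
v -2.116 -0.127 2.656
v -1.936 0.793 4.001
v -2.257 -0.301 2.794
v -2.077 0.619 4.139
v -2.28 -0.516 2.944
v -2.1 0.404 4.29
v -2.179 -0.723 3.072
v -1.999 0.198 4.418
v -1.978 -0.874 3.149
v -1.798 0.046 4.494
v -1.722 -0.935 3.156
v -1.542 -0.015 4.501
v -1.47 -0.892 3.093
v -1.29 0.029 4.438
v -1.28 -0.754 2.973
v -1.1 0.166 4.319
v -1.196 -0.554 2.825
v -1.015 0.366 4.17
v -0.584 1.766 -2.929
v -0.059 2.317 -2.812
v -1.156 1.974 -1.331
v -0.351 2.5 -2.941
v -0.697 2.515 -3.067
v -1.017 2.359 -3.161
v -1.238 2.066 -3.202
v -1.309 1.705 -3.181
v -1.214 1.358 -3.102
v -0.974 1.105 -2.983
v -0.645 1.003 -2.852
v -0.302 1.075 -2.738
v -0.024 1.307 -2.669
v 0.126 1.643 -2.659
v 0.114 2.008 -2.71
v 1.705 -2.297 -2.201
v 2.129 -2.338 -2.516
v 2.315 -1.983 -1.419
v 2.059 -2.115 -2.55
v 1.919 -1.929 -2.516
v 1.737 -1.815 -2.419
v 1.548 -1.797 -2.279
v 1.39 -1.878 -2.123
v 1.295 -2.042 -1.983
v 1.281 -2.256 -1.886
v 1.351 -2.479 -1.851
v 1.491 -2.665 -1.885
v 1.673 -2.779 -1.982
v 1.862 -2.797 -2.122
v 2.02 -2.716 -2.278
v 2.115 -2.552 -2.418
v -3.397 1.584 0.85
v -2.83 1.855 0.802
v -3.183 1.436 2.55
v -2.986 2.062 0.84
v -3.213 2.186 0.879
v -3.472 2.207 0.914
v -3.718 2.119 0.937
v -3.909 1.94 0.945
v -4.011 1.698 0.937
v -4.006 1.438 0.914
v -3.897 1.202 0.88
v -3.701 1.033 0.84
v -3.453 0.959 0.802
v -3.195 0.993 0.773
v -2.972 1.129 0.757
v -2.822 1.344 0.756
v -2.772 1.601 0.773
f 2 1 5
f 2 5 3
f 3 5 6
f 3 6 4
f 5 1 7
f 5 7 6
f 6 7 8
f 6 8 4
f 7 1 9
f 7 9 8
f 8 9 10
f 8 10 4
f 9 1 11
f 9 11 10
f 10 11 12
f 10 12 4
f 11 1 13
f 11 13 12
f 12 13 14
f 12 14 4
f 13 1 15
f 13 15 14
f 14 15 16
f 14 16 4
f 15 1 17
f 15 17 16
f 16 17 18
f 16 18 4
f 17 1 19
f 17 19 18
f 18 19 20
f 18 20 4
f 19 1 21
f 19 21 20
f 20 21 22
f 20 22 4
f 21 1 23
f 21 23 22
f 22 23 24
f 22 24 4
f 23 1 25
f 23 25 24
f 24 25 26
f 24 26 4
f 25 1 27
f 25 27 26
f 26 27 28
f 26 28 4
f 27 1 29
f 27 29 28
f 28 29 30
f 28 30 4
f 29 1 31
f 29 31 30
f 30 31 32
f 30 32 4
f 31 1 2
f 31 2 32
f 32 2 3
f 32 3 4
f 34 33 37
f 34 37 35
f 35 37 38
f 35 38 36
f 37 33 39
f 37 39 38
f 38 39 40
f 38 40 36
f 39 33 41
f 39 41 40
f 40 41 42
f 40 42 36
f 41 33 43
f 41 43 42
f 42 43 44
f 42 44 36
f 43 33 45
f 43 45 44
f 44 45 46
f 44 46 36
f 45 33 47
f 45 47 46
f 46 47 48
f 46 48 36
f 47 33 49
f 47 49 48
f 48 49 50
f 48 50 36
f 49 33 51
f 49 51 50
f 50 51 52
f 50 52 36
f 51 33 53
f 51 53 52
f 52 53 54
f 52 54 36
f 53 33 55
f 53 55 54
f 54 55 56
f 54 56 36
f 55 33 57
f 55 57 56
f 56 57 58
f 56 58 36
f 57 33 59
f 57 59 58
f 58 59 60
f 58 60 36
f 59 33 34
f 59 34 60
f 60 34 35
f 60 35 36
f 62 61 64
f 62 64 63
f 64 61 65
f 64 65 63
f 65 61 66
f 65 66 63
f 66 61 67
f 66 67 63
f 67 61 68
f 67 68 63
f 68 61 69
f 68 69 63
f 69 61 70
f 69 70 63
f 70 61 71
f 70 71 63
f 71 61 72
f 71 72 63
f 72 61 73
f 72 73 63
f 73 61 74
f 73 74 63
f 74 61 75
f 74 75 63
f 75 61 62
f 75 62 63
f 77 76 79
f 77 79 78
f 79 76 80
f 79 80 78
f 80 76 81
f 80 81 78
f 81 76 82
f 81 82 78
f 82 76 83
f 82 83 78
f 83 76 84
f 83 84 78
f 84 76 85
f 84 85 78
f 85 76 86
f 85 86 78
f 86 76 87
f 86 87 78
f 87 76 88
f 87 88 78
f 88 76 89
f 88 89 78
f 89 76 90
f 89 90 78
f 90 76 91
f 90 91 78
f 91 76 77
f 91 77 78
f 93 92 95
f 93 95 94
f 95 92 96
f 95 96 94
f 96 92 97
f 96 97 94
f 97 92 98
f 97 98 94
f 98 92 99
f 98 99 94
f 99 92 100
f 99 100 94
f 100 92 101
f 100 101 94
f 101 92 102
f 101 102 94
f 102 92 103
f 102 103 94
f 103 92 104
f 103 104 94
f 104 92 105
f 104 105 94
f 105 92 106
f 105 106 94
f 106 92 107
f 106 107 94
f 107 92 108
f 107 108 94
f 108 92 93
f 108 93 94



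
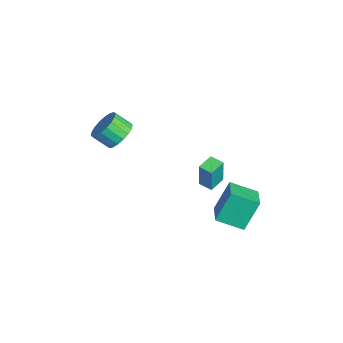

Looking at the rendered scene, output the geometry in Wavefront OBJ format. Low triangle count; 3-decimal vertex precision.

v 2.678 -2.665 2.314
v 3.657 -2.887 2.428
v 3.361 -3.777 3.24
v 2.382 -3.555 3.126
v 3.587 -2.575 2.745
v 3.291 -3.465 3.556
v 3.338 -2.282 2.976
v 3.042 -3.171 3.787
v 2.958 -2.064 3.076
v 2.662 -2.953 3.887
v 2.522 -1.965 3.025
v 2.226 -2.855 3.837
v 2.118 -2.005 2.834
v 1.821 -2.895 3.645
v 1.824 -2.176 2.539
v 1.528 -3.065 3.351
v 1.699 -2.443 2.2
v 1.403 -3.333 3.012
v 1.769 -2.755 1.884
v 1.473 -3.645 2.695
v 2.018 -3.049 1.653
v 1.722 -3.938 2.464
v 2.398 -3.267 1.553
v 2.102 -4.156 2.364
v 2.834 -3.365 1.603
v 2.538 -4.255 2.415
v 3.239 -3.325 1.795
v 2.942 -4.215 2.606
v 3.532 -3.155 2.089
v 3.236 -4.044 2.901
v 0.562 2.701 -3.431
v 0.942 2.632 -1.581
v 1.181 3.318 -3.535
v 1.56 3.249 -1.685
v 1.32 1.911 -3.615
v 1.699 1.842 -1.765
v 1.938 2.528 -3.719
v 2.318 2.459 -1.869
v 2.934 2.524 -4.483
v 2.506 3.46 -2.641
v 3.329 4.088 -5.186
v 2.901 5.024 -3.344
v 4.659 2.316 -3.976
v 4.231 3.252 -2.134
v 5.054 3.88 -4.679
v 4.626 4.816 -2.837
f 2 1 5
f 2 5 3
f 3 5 6
f 3 6 4
f 5 1 7
f 5 7 6
f 6 7 8
f 6 8 4
f 7 1 9
f 7 9 8
f 8 9 10
f 8 10 4
f 9 1 11
f 9 11 10
f 10 11 12
f 10 12 4
f 11 1 13
f 11 13 12
f 12 13 14
f 12 14 4
f 13 1 15
f 13 15 14
f 14 15 16
f 14 16 4
f 15 1 17
f 15 17 16
f 16 17 18
f 16 18 4
f 17 1 19
f 17 19 18
f 18 19 20
f 18 20 4
f 19 1 21
f 19 21 20
f 20 21 22
f 20 22 4
f 21 1 23
f 21 23 22
f 22 23 24
f 22 24 4
f 23 1 25
f 23 25 24
f 24 25 26
f 24 26 4
f 25 1 27
f 25 27 26
f 26 27 28
f 26 28 4
f 27 1 29
f 27 29 28
f 28 29 30
f 28 30 4
f 29 1 2
f 29 2 30
f 30 2 3
f 30 3 4
f 32 34 31
f 35 32 31
f 31 34 33
f 33 35 31
f 32 38 34
f 36 32 35
f 36 38 32
f 34 38 33
f 37 35 33
f 33 38 37
f 37 36 35
f 38 36 37
f 40 42 39
f 43 40 39
f 39 42 41
f 41 43 39
f 40 46 42
f 44 40 43
f 44 46 40
f 42 46 41
f 45 43 41
f 41 46 45
f 45 44 43
f 46 44 45



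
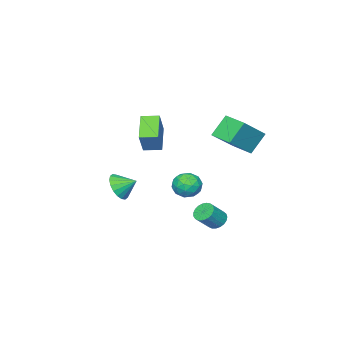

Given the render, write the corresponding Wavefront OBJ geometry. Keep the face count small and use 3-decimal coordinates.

v -1.855 0.961 -3.645
v -1.564 0.509 -4.027
v -0.653 0.326 -3.118
v -0.945 0.779 -2.735
v -1.439 0.74 -4.106
v -0.528 0.557 -3.197
v -1.386 1.009 -4.106
v -0.475 0.827 -3.196
v -1.414 1.27 -4.025
v -0.503 1.087 -3.116
v -1.518 1.478 -3.879
v -0.607 1.295 -2.97
v -1.68 1.596 -3.693
v -0.77 1.413 -2.783
v -1.873 1.604 -3.498
v -0.962 1.422 -2.588
v -2.063 1.502 -3.328
v -1.152 1.319 -2.419
v -2.217 1.306 -3.213
v -1.306 1.123 -2.304
v -2.309 1.05 -3.173
v -1.398 0.868 -2.264
v -2.322 0.779 -3.214
v -1.411 0.597 -2.305
v -2.254 0.54 -3.33
v -1.343 0.357 -2.421
v -2.118 0.373 -3.5
v -1.207 0.19 -2.591
v -1.936 0.308 -3.695
v -1.025 0.126 -2.786
v -1.74 0.356 -3.882
v -0.829 0.174 -2.972
v 1.054 -1.584 3.392
v 1.895 -1.113 4.731
v 0.487 -0.776 3.465
v 1.327 -0.306 4.804
v 2.113 -0.754 2.436
v 2.953 -0.284 3.775
v 1.545 0.053 2.509
v 2.386 0.524 3.848
v 0.827 -3.697 -1.627
v 1.446 -3.817 -0.93
v 0.373 -2.823 -1.073
v 1.644 -3.552 -1.186
v 1.68 -3.316 -1.53
v 1.548 -3.156 -1.892
v 1.272 -3.102 -2.202
v 0.908 -3.167 -2.398
v 0.528 -3.337 -2.442
v 0.207 -3.578 -2.324
v 0.009 -3.842 -2.067
v -0.027 -4.078 -1.724
v 0.106 -4.239 -1.361
v 0.381 -4.292 -1.051
v 0.745 -4.228 -0.855
v 1.125 -4.058 -0.812
v 1.195 2.403 0.851
v 1.9 2.879 0.819
v 1.94 1.281 0.561
v 2.645 1.757 0.529
v 2.252 1.627 1.274
v 1.792 2.321 1.453
v 2.048 1.839 -0.073
v 1.588 2.533 0.106
v 2.428 2.531 0.248
v 2.554 2.4 1.081
v 1.286 1.76 0.299
v 1.412 1.629 1.132
v 1.482 2.74 0.86
v 2.358 1.42 0.52
v 2.127 1.344 0.957
v 2.541 1.624 0.939
v 1.418 2.411 1.233
v 1.833 2.691 1.214
v 2.04 1.955 1.481
v 2.007 1.469 0.166
v 2.422 1.749 0.147
v 1.299 2.536 0.441
v 1.713 2.816 0.423
v 1.8 2.205 -0.101
v 2.207 2.815 0.506
v 2.645 2.155 0.336
v 2.294 2.204 -0.018
v 2.023 2.611 0.087
v 2.281 2.738 0.995
v 2.719 2.078 0.825
v 2.488 2.002 1.263
v 2.217 2.409 1.368
v 2.591 2.533 0.66
v 1.121 2.082 0.555
v 1.559 1.422 0.385
v 1.623 1.751 0.012
v 1.352 2.158 0.117
v 1.195 2.005 1.044
v 1.633 1.345 0.874
v 1.817 1.549 1.293
v 1.546 1.956 1.398
v 1.249 1.627 0.72
v -3.813 1.371 2.84
v -2.142 1.269 4.157
v -3.643 2.757 2.732
v -1.972 2.655 4.049
v -2.888 1.165 1.651
v -1.217 1.063 2.968
v -2.718 2.551 1.543
v -1.047 2.449 2.86
f 2 1 5
f 2 5 3
f 3 5 6
f 3 6 4
f 5 1 7
f 5 7 6
f 6 7 8
f 6 8 4
f 7 1 9
f 7 9 8
f 8 9 10
f 8 10 4
f 9 1 11
f 9 11 10
f 10 11 12
f 10 12 4
f 11 1 13
f 11 13 12
f 12 13 14
f 12 14 4
f 13 1 15
f 13 15 14
f 14 15 16
f 14 16 4
f 15 1 17
f 15 17 16
f 16 17 18
f 16 18 4
f 17 1 19
f 17 19 18
f 18 19 20
f 18 20 4
f 19 1 21
f 19 21 20
f 20 21 22
f 20 22 4
f 21 1 23
f 21 23 22
f 22 23 24
f 22 24 4
f 23 1 25
f 23 25 24
f 24 25 26
f 24 26 4
f 25 1 27
f 25 27 26
f 26 27 28
f 26 28 4
f 27 1 29
f 27 29 28
f 28 29 30
f 28 30 4
f 29 1 31
f 29 31 30
f 30 31 32
f 30 32 4
f 31 1 2
f 31 2 32
f 32 2 3
f 32 3 4
f 34 36 33
f 37 34 33
f 33 36 35
f 35 37 33
f 34 40 36
f 38 34 37
f 38 40 34
f 36 40 35
f 39 37 35
f 35 40 39
f 39 38 37
f 40 38 39
f 42 41 44
f 42 44 43
f 44 41 45
f 44 45 43
f 45 41 46
f 45 46 43
f 46 41 47
f 46 47 43
f 47 41 48
f 47 48 43
f 48 41 49
f 48 49 43
f 49 41 50
f 49 50 43
f 50 41 51
f 50 51 43
f 51 41 52
f 51 52 43
f 52 41 53
f 52 53 43
f 53 41 54
f 53 54 43
f 54 41 55
f 54 55 43
f 55 41 56
f 55 56 43
f 56 41 42
f 56 42 43
f 57 94 73
f 94 68 97
f 73 97 62
f 94 97 73
f 57 73 69
f 73 62 74
f 69 74 58
f 73 74 69
f 57 69 78
f 69 58 79
f 78 79 64
f 69 79 78
f 57 78 90
f 78 64 93
f 90 93 67
f 78 93 90
f 57 90 94
f 90 67 98
f 94 98 68
f 90 98 94
f 58 74 85
f 74 62 88
f 85 88 66
f 74 88 85
f 62 97 75
f 97 68 96
f 75 96 61
f 97 96 75
f 68 98 95
f 98 67 91
f 95 91 59
f 98 91 95
f 67 93 92
f 93 64 80
f 92 80 63
f 93 80 92
f 64 79 84
f 79 58 81
f 84 81 65
f 79 81 84
f 60 86 72
f 86 66 87
f 72 87 61
f 86 87 72
f 60 72 70
f 72 61 71
f 70 71 59
f 72 71 70
f 60 70 77
f 70 59 76
f 77 76 63
f 70 76 77
f 60 77 82
f 77 63 83
f 82 83 65
f 77 83 82
f 60 82 86
f 82 65 89
f 86 89 66
f 82 89 86
f 61 87 75
f 87 66 88
f 75 88 62
f 87 88 75
f 59 71 95
f 71 61 96
f 95 96 68
f 71 96 95
f 63 76 92
f 76 59 91
f 92 91 67
f 76 91 92
f 65 83 84
f 83 63 80
f 84 80 64
f 83 80 84
f 66 89 85
f 89 65 81
f 85 81 58
f 89 81 85
f 100 102 99
f 103 100 99
f 99 102 101
f 101 103 99
f 100 106 102
f 104 100 103
f 104 106 100
f 102 106 101
f 105 103 101
f 101 106 105
f 105 104 103
f 106 104 105



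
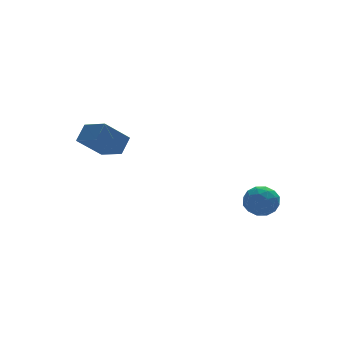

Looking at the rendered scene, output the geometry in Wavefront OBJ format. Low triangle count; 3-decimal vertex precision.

v -2.673 0.785 -1.037
v -2.096 1.323 -0.314
v -3.249 1.995 -1.478
v -2.672 2.533 -0.755
v -1.428 0.967 -2.165
v -0.851 1.505 -1.442
v -2.004 2.177 -2.606
v -1.427 2.715 -1.883
v 3.335 -3.352 -3.159
v 3.996 -3.188 -3.721
v 2.864 -4.392 -4.019
v 3.525 -4.228 -4.581
v 3.695 -4.583 -3.79
v 3.987 -3.94 -3.259
v 2.873 -3.64 -4.481
v 3.165 -2.997 -3.95
v 3.711 -3.365 -4.538
v 4.219 -3.948 -4.112
v 2.641 -3.632 -3.628
v 3.149 -4.215 -3.202
v 3.707 -3.179 -3.365
v 3.153 -4.401 -4.375
v 3.253 -4.61 -3.91
v 3.641 -4.513 -4.241
v 3.702 -3.621 -3.093
v 4.09 -3.524 -3.424
v 3.913 -4.345 -3.464
v 2.77 -4.056 -4.316
v 3.158 -3.959 -4.647
v 3.219 -3.067 -3.499
v 3.607 -2.97 -3.83
v 2.947 -3.235 -4.276
v 3.928 -3.186 -4.175
v 3.651 -3.798 -4.68
v 3.268 -3.452 -4.622
v 3.439 -3.074 -4.31
v 4.227 -3.529 -3.925
v 3.949 -4.14 -4.43
v 4.049 -4.349 -3.965
v 4.221 -3.972 -3.653
v 4.059 -3.633 -4.405
v 2.911 -3.44 -3.31
v 2.633 -4.051 -3.815
v 2.639 -3.608 -4.087
v 2.811 -3.231 -3.775
v 3.209 -3.782 -3.06
v 2.932 -4.394 -3.565
v 3.421 -4.506 -3.43
v 3.592 -4.128 -3.118
v 2.801 -3.947 -3.335
f 2 4 1
f 5 2 1
f 1 4 3
f 3 5 1
f 2 8 4
f 6 2 5
f 6 8 2
f 4 8 3
f 7 5 3
f 3 8 7
f 7 6 5
f 8 6 7
f 9 46 25
f 46 20 49
f 25 49 14
f 46 49 25
f 9 25 21
f 25 14 26
f 21 26 10
f 25 26 21
f 9 21 30
f 21 10 31
f 30 31 16
f 21 31 30
f 9 30 42
f 30 16 45
f 42 45 19
f 30 45 42
f 9 42 46
f 42 19 50
f 46 50 20
f 42 50 46
f 10 26 37
f 26 14 40
f 37 40 18
f 26 40 37
f 14 49 27
f 49 20 48
f 27 48 13
f 49 48 27
f 20 50 47
f 50 19 43
f 47 43 11
f 50 43 47
f 19 45 44
f 45 16 32
f 44 32 15
f 45 32 44
f 16 31 36
f 31 10 33
f 36 33 17
f 31 33 36
f 12 38 24
f 38 18 39
f 24 39 13
f 38 39 24
f 12 24 22
f 24 13 23
f 22 23 11
f 24 23 22
f 12 22 29
f 22 11 28
f 29 28 15
f 22 28 29
f 12 29 34
f 29 15 35
f 34 35 17
f 29 35 34
f 12 34 38
f 34 17 41
f 38 41 18
f 34 41 38
f 13 39 27
f 39 18 40
f 27 40 14
f 39 40 27
f 11 23 47
f 23 13 48
f 47 48 20
f 23 48 47
f 15 28 44
f 28 11 43
f 44 43 19
f 28 43 44
f 17 35 36
f 35 15 32
f 36 32 16
f 35 32 36
f 18 41 37
f 41 17 33
f 37 33 10
f 41 33 37



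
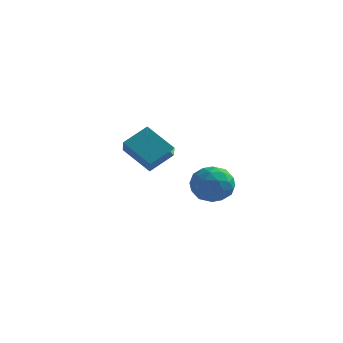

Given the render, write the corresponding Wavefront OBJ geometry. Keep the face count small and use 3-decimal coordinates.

v -1.962 1.455 2.934
v -1.352 2.214 3.528
v -2.266 2.188 2.31
v -1.656 2.947 2.903
v -0.864 1.213 2.117
v -0.254 1.972 2.71
v -1.168 1.946 1.492
v -0.558 2.705 2.086
v 2.504 -1.306 2.306
v 3.084 -1.839 2.274
v 1.856 -2.061 3.106
v 2.436 -2.594 3.074
v 2.555 -1.902 3.434
v 2.956 -1.436 2.939
v 1.984 -2.464 2.441
v 2.385 -1.998 1.946
v 2.763 -2.555 2.357
v 3.116 -2.208 2.971
v 1.824 -1.692 2.409
v 2.177 -1.345 3.023
v 2.851 -1.507 2.22
v 2.089 -2.393 3.16
v 2.159 -1.987 3.372
v 2.5 -2.3 3.353
v 2.776 -1.27 2.611
v 3.117 -1.583 2.592
v 2.806 -1.62 3.274
v 1.823 -2.317 2.788
v 2.164 -2.63 2.769
v 2.44 -1.6 2.027
v 2.781 -1.913 2.008
v 2.134 -2.28 2.106
v 3.003 -2.241 2.25
v 2.622 -2.684 2.72
v 2.356 -2.608 2.348
v 2.592 -2.334 2.057
v 3.211 -2.036 2.61
v 2.83 -2.48 3.08
v 2.9 -2.073 3.292
v 3.135 -1.799 3.002
v 3.022 -2.457 2.659
v 2.11 -1.42 2.3
v 1.729 -1.864 2.77
v 1.805 -2.101 2.378
v 2.04 -1.827 2.088
v 2.318 -1.216 2.66
v 1.937 -1.659 3.13
v 2.348 -1.566 3.323
v 2.584 -1.292 3.032
v 1.918 -1.443 2.721
f 2 4 1
f 5 2 1
f 1 4 3
f 3 5 1
f 2 8 4
f 6 2 5
f 6 8 2
f 4 8 3
f 7 5 3
f 3 8 7
f 7 6 5
f 8 6 7
f 9 46 25
f 46 20 49
f 25 49 14
f 46 49 25
f 9 25 21
f 25 14 26
f 21 26 10
f 25 26 21
f 9 21 30
f 21 10 31
f 30 31 16
f 21 31 30
f 9 30 42
f 30 16 45
f 42 45 19
f 30 45 42
f 9 42 46
f 42 19 50
f 46 50 20
f 42 50 46
f 10 26 37
f 26 14 40
f 37 40 18
f 26 40 37
f 14 49 27
f 49 20 48
f 27 48 13
f 49 48 27
f 20 50 47
f 50 19 43
f 47 43 11
f 50 43 47
f 19 45 44
f 45 16 32
f 44 32 15
f 45 32 44
f 16 31 36
f 31 10 33
f 36 33 17
f 31 33 36
f 12 38 24
f 38 18 39
f 24 39 13
f 38 39 24
f 12 24 22
f 24 13 23
f 22 23 11
f 24 23 22
f 12 22 29
f 22 11 28
f 29 28 15
f 22 28 29
f 12 29 34
f 29 15 35
f 34 35 17
f 29 35 34
f 12 34 38
f 34 17 41
f 38 41 18
f 34 41 38
f 13 39 27
f 39 18 40
f 27 40 14
f 39 40 27
f 11 23 47
f 23 13 48
f 47 48 20
f 23 48 47
f 15 28 44
f 28 11 43
f 44 43 19
f 28 43 44
f 17 35 36
f 35 15 32
f 36 32 16
f 35 32 36
f 18 41 37
f 41 17 33
f 37 33 10
f 41 33 37



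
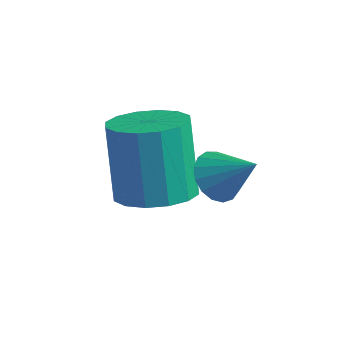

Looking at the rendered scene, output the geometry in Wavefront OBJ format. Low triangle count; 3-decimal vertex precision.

v 2.091 -3.293 -3.553
v 2.739 -2.507 -3.59
v 2.118 -1.901 -1.645
v 1.469 -2.687 -1.607
v 2.288 -2.321 -3.792
v 1.667 -1.715 -1.847
v 1.784 -2.396 -3.93
v 1.163 -1.79 -1.985
v 1.362 -2.711 -3.966
v 0.741 -2.106 -2.021
v 1.135 -3.183 -3.892
v 0.514 -2.577 -1.947
v 1.164 -3.683 -3.727
v 0.543 -3.077 -1.782
v 1.442 -4.079 -3.515
v 0.821 -3.473 -1.57
v 1.893 -4.265 -3.313
v 1.272 -3.659 -1.368
v 2.397 -4.19 -3.175
v 1.776 -3.584 -1.23
v 2.819 -3.874 -3.139
v 2.198 -3.269 -1.194
v 3.046 -3.403 -3.213
v 2.425 -2.797 -1.268
v 3.017 -2.903 -3.378
v 2.396 -2.297 -1.433
v 3.391 -2.728 -2.661
v 3.808 -3.139 -3.079
v 4.369 -2.632 -1.779
v 3.874 -2.819 -3.187
v 3.829 -2.477 -3.174
v 3.684 -2.193 -3.044
v 3.472 -2.032 -2.826
v 3.241 -2.029 -2.57
v 3.045 -2.187 -2.335
v 2.927 -2.469 -2.174
v 2.917 -2.81 -2.125
v 3.014 -3.132 -2.199
v 3.198 -3.361 -2.378
v 3.426 -3.446 -2.622
v 3.646 -3.366 -2.875
f 2 1 5
f 2 5 3
f 3 5 6
f 3 6 4
f 5 1 7
f 5 7 6
f 6 7 8
f 6 8 4
f 7 1 9
f 7 9 8
f 8 9 10
f 8 10 4
f 9 1 11
f 9 11 10
f 10 11 12
f 10 12 4
f 11 1 13
f 11 13 12
f 12 13 14
f 12 14 4
f 13 1 15
f 13 15 14
f 14 15 16
f 14 16 4
f 15 1 17
f 15 17 16
f 16 17 18
f 16 18 4
f 17 1 19
f 17 19 18
f 18 19 20
f 18 20 4
f 19 1 21
f 19 21 20
f 20 21 22
f 20 22 4
f 21 1 23
f 21 23 22
f 22 23 24
f 22 24 4
f 23 1 25
f 23 25 24
f 24 25 26
f 24 26 4
f 25 1 2
f 25 2 26
f 26 2 3
f 26 3 4
f 28 27 30
f 28 30 29
f 30 27 31
f 30 31 29
f 31 27 32
f 31 32 29
f 32 27 33
f 32 33 29
f 33 27 34
f 33 34 29
f 34 27 35
f 34 35 29
f 35 27 36
f 35 36 29
f 36 27 37
f 36 37 29
f 37 27 38
f 37 38 29
f 38 27 39
f 38 39 29
f 39 27 40
f 39 40 29
f 40 27 41
f 40 41 29
f 41 27 28
f 41 28 29



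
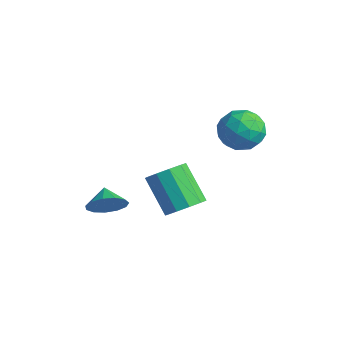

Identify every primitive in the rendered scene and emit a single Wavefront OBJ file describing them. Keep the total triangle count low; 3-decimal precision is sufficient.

v -0.19 -2.234 -2.118
v 0.097 -2.65 -1.326
v -0.97 -1.826 -1.622
v 0.335 -2.177 -1.341
v 0.406 -1.722 -1.602
v 0.288 -1.43 -2.028
v 0.018 -1.393 -2.482
v -0.318 -1.623 -2.821
v -0.613 -2.047 -2.936
v -0.775 -2.53 -2.792
v -0.75 -2.92 -2.434
v -0.548 -3.091 -1.976
v -0.232 -2.991 -1.562
v 3.34 2.962 2.869
v 3.725 2.57 3.814
v 3.355 1.33 2.186
v 3.74 0.938 3.131
v 2.716 1.319 3.074
v 2.708 2.328 3.496
v 4.372 1.572 2.504
v 4.364 2.581 2.926
v 4.363 1.711 3.589
v 3.34 1.554 3.941
v 3.74 2.346 2.059
v 2.717 2.189 2.411
v 3.532 2.909 3.402
v 3.548 0.991 2.598
v 2.947 1.215 2.565
v 3.173 0.984 3.12
v 2.933 2.767 3.215
v 3.16 2.536 3.77
v 2.567 1.801 3.335
v 3.92 1.364 2.23
v 4.147 1.133 2.785
v 3.907 2.916 2.88
v 4.133 2.685 3.435
v 4.513 2.099 2.665
v 4.133 2.174 3.825
v 4.141 1.214 3.423
v 4.513 1.587 3.055
v 4.508 2.18 3.303
v 3.531 2.082 4.032
v 3.54 1.122 3.63
v 2.938 1.347 3.596
v 2.933 1.94 3.844
v 3.906 1.577 3.899
v 3.54 2.778 2.37
v 3.549 1.818 1.968
v 4.147 1.96 2.156
v 4.142 2.553 2.404
v 2.939 2.686 2.577
v 2.947 1.726 2.175
v 2.572 1.72 2.697
v 2.567 2.313 2.945
v 3.174 2.323 2.101
v 2.389 -0.02 -1.718
v 3.048 0.266 -1.097
v 1.61 0.286 0.42
v 0.951 -0 -0.202
v 2.804 0.744 -1.335
v 1.365 0.764 0.181
v 2.401 0.93 -1.72
v 0.963 0.95 -0.203
v 1.994 0.753 -2.104
v 0.555 0.773 -0.587
v 1.737 0.281 -2.34
v 0.299 0.301 -0.824
v 1.73 -0.306 -2.34
v 0.292 -0.286 -0.823
v 1.975 -0.784 -2.101
v 0.536 -0.764 -0.585
v 2.377 -0.97 -1.717
v 0.939 -0.95 -0.2
v 2.785 -0.793 -1.333
v 1.346 -0.773 0.184
v 3.041 -0.321 -1.096
v 1.603 -0.301 0.42
f 2 1 4
f 2 4 3
f 4 1 5
f 4 5 3
f 5 1 6
f 5 6 3
f 6 1 7
f 6 7 3
f 7 1 8
f 7 8 3
f 8 1 9
f 8 9 3
f 9 1 10
f 9 10 3
f 10 1 11
f 10 11 3
f 11 1 12
f 11 12 3
f 12 1 13
f 12 13 3
f 13 1 2
f 13 2 3
f 14 51 30
f 51 25 54
f 30 54 19
f 51 54 30
f 14 30 26
f 30 19 31
f 26 31 15
f 30 31 26
f 14 26 35
f 26 15 36
f 35 36 21
f 26 36 35
f 14 35 47
f 35 21 50
f 47 50 24
f 35 50 47
f 14 47 51
f 47 24 55
f 51 55 25
f 47 55 51
f 15 31 42
f 31 19 45
f 42 45 23
f 31 45 42
f 19 54 32
f 54 25 53
f 32 53 18
f 54 53 32
f 25 55 52
f 55 24 48
f 52 48 16
f 55 48 52
f 24 50 49
f 50 21 37
f 49 37 20
f 50 37 49
f 21 36 41
f 36 15 38
f 41 38 22
f 36 38 41
f 17 43 29
f 43 23 44
f 29 44 18
f 43 44 29
f 17 29 27
f 29 18 28
f 27 28 16
f 29 28 27
f 17 27 34
f 27 16 33
f 34 33 20
f 27 33 34
f 17 34 39
f 34 20 40
f 39 40 22
f 34 40 39
f 17 39 43
f 39 22 46
f 43 46 23
f 39 46 43
f 18 44 32
f 44 23 45
f 32 45 19
f 44 45 32
f 16 28 52
f 28 18 53
f 52 53 25
f 28 53 52
f 20 33 49
f 33 16 48
f 49 48 24
f 33 48 49
f 22 40 41
f 40 20 37
f 41 37 21
f 40 37 41
f 23 46 42
f 46 22 38
f 42 38 15
f 46 38 42
f 57 56 60
f 57 60 58
f 58 60 61
f 58 61 59
f 60 56 62
f 60 62 61
f 61 62 63
f 61 63 59
f 62 56 64
f 62 64 63
f 63 64 65
f 63 65 59
f 64 56 66
f 64 66 65
f 65 66 67
f 65 67 59
f 66 56 68
f 66 68 67
f 67 68 69
f 67 69 59
f 68 56 70
f 68 70 69
f 69 70 71
f 69 71 59
f 70 56 72
f 70 72 71
f 71 72 73
f 71 73 59
f 72 56 74
f 72 74 73
f 73 74 75
f 73 75 59
f 74 56 76
f 74 76 75
f 75 76 77
f 75 77 59
f 76 56 57
f 76 57 77
f 77 57 58
f 77 58 59



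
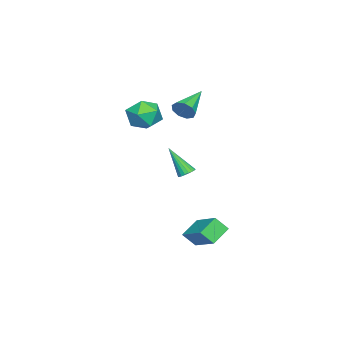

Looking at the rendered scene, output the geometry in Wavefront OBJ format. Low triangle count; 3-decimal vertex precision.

v 3.649 0.292 -4.224
v 2.625 0.724 -3.589
v 3.473 0.952 -4.955
v 2.449 1.383 -4.32
v 4.831 1.677 -3.26
v 3.807 2.108 -2.625
v 4.655 2.336 -3.991
v 3.631 2.768 -3.356
v -1.812 -2.776 1.387
v -0.743 -3.06 1.249
v -2.117 -4.34 2.231
v -1.048 -4.624 2.093
v -1.32 -3.798 2.79
v -1.132 -2.831 2.268
v -1.728 -4.569 1.212
v -1.54 -3.602 0.69
v -0.691 -4.168 1.141
v -0.439 -3.691 2.116
v -2.421 -3.709 1.364
v -2.169 -3.232 2.339
v 0.001 -0.957 2.988
v 0.184 -1.275 3.596
v -1.881 -0.623 3.732
v 0.279 -0.799 3.622
v 0.243 -0.397 3.352
v 0.094 -0.257 2.911
v -0.099 -0.444 2.507
v -0.245 -0.871 2.328
v -0.277 -1.338 2.458
v -0.179 -1.627 2.836
v 0.004 -1.602 3.285
v 1.992 -0.051 -0.585
v 2.404 -0.32 -0.723
v 1.828 -1.109 0.985
v 2.492 -0.151 -0.6
v 2.482 0.038 -0.474
v 2.375 0.209 -0.37
v 2.192 0.328 -0.309
v 1.969 0.372 -0.302
v 1.751 0.333 -0.352
v 1.581 0.217 -0.448
v 1.492 0.048 -0.571
v 1.503 -0.141 -0.696
v 1.61 -0.312 -0.8
v 1.793 -0.431 -0.861
v 2.016 -0.475 -0.868
v 2.233 -0.436 -0.818
f 2 4 1
f 5 2 1
f 1 4 3
f 3 5 1
f 2 8 4
f 6 2 5
f 6 8 2
f 4 8 3
f 7 5 3
f 3 8 7
f 7 6 5
f 8 6 7
f 9 20 14
f 9 14 10
f 9 10 16
f 9 16 19
f 9 19 20
f 10 14 18
f 14 20 13
f 20 19 11
f 19 16 15
f 16 10 17
f 12 18 13
f 12 13 11
f 12 11 15
f 12 15 17
f 12 17 18
f 13 18 14
f 11 13 20
f 15 11 19
f 17 15 16
f 18 17 10
f 22 21 24
f 22 24 23
f 24 21 25
f 24 25 23
f 25 21 26
f 25 26 23
f 26 21 27
f 26 27 23
f 27 21 28
f 27 28 23
f 28 21 29
f 28 29 23
f 29 21 30
f 29 30 23
f 30 21 31
f 30 31 23
f 31 21 22
f 31 22 23
f 33 32 35
f 33 35 34
f 35 32 36
f 35 36 34
f 36 32 37
f 36 37 34
f 37 32 38
f 37 38 34
f 38 32 39
f 38 39 34
f 39 32 40
f 39 40 34
f 40 32 41
f 40 41 34
f 41 32 42
f 41 42 34
f 42 32 43
f 42 43 34
f 43 32 44
f 43 44 34
f 44 32 45
f 44 45 34
f 45 32 46
f 45 46 34
f 46 32 47
f 46 47 34
f 47 32 33
f 47 33 34



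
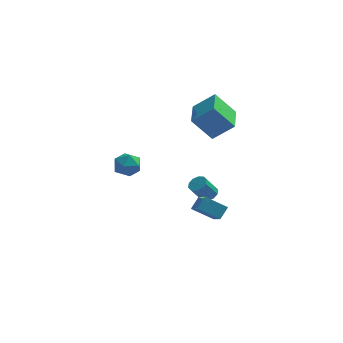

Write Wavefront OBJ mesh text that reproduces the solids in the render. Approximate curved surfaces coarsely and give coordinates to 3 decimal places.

v -4.371 0.669 1.436
v -3.912 0.888 2.092
v -3.568 -0.388 1.228
v -3.109 -0.169 1.884
v -3.882 -0.452 1.994
v -4.378 0.202 2.123
v -3.102 0.298 1.197
v -3.598 0.952 1.326
v -3.127 0.66 1.945
v -3.609 0.196 2.437
v -3.871 0.304 0.883
v -4.353 -0.16 1.375
v 0.652 2.458 -4.011
v 1.027 1.244 -3.107
v -0.569 2.597 -3.319
v -0.194 1.382 -2.415
v 1.034 2.998 -3.445
v 1.409 1.783 -2.541
v -0.187 3.136 -2.753
v 0.188 1.922 -1.849
v -0.566 2.273 3.783
v 0.595 2.29 4.763
v -0.559 4.103 3.743
v 0.603 4.12 4.723
v 0.537 2.24 2.477
v 1.699 2.257 3.457
v 0.545 4.07 2.437
v 1.706 4.087 3.417
v 0.332 3.953 -3.037
v 0.656 4.324 -2.731
v 0.052 3.998 -1.697
v -0.272 3.627 -2.003
v 0.365 4.499 -2.845
v -0.239 4.174 -1.812
v 0.061 4.466 -3.033
v -0.542 4.14 -2
v -0.139 4.237 -3.222
v -0.742 3.911 -2.189
v -0.159 3.899 -3.34
v -0.763 3.573 -2.307
v 0.008 3.582 -3.343
v -0.596 3.256 -2.309
v 0.299 3.406 -3.228
v -0.305 3.081 -2.195
v 0.602 3.44 -3.04
v -0.001 3.114 -2.007
v 0.802 3.669 -2.851
v 0.199 3.343 -1.818
v 0.823 4.007 -2.733
v 0.219 3.681 -1.7
f 1 12 6
f 1 6 2
f 1 2 8
f 1 8 11
f 1 11 12
f 2 6 10
f 6 12 5
f 12 11 3
f 11 8 7
f 8 2 9
f 4 10 5
f 4 5 3
f 4 3 7
f 4 7 9
f 4 9 10
f 5 10 6
f 3 5 12
f 7 3 11
f 9 7 8
f 10 9 2
f 14 16 13
f 17 14 13
f 13 16 15
f 15 17 13
f 14 20 16
f 18 14 17
f 18 20 14
f 16 20 15
f 19 17 15
f 15 20 19
f 19 18 17
f 20 18 19
f 22 24 21
f 25 22 21
f 21 24 23
f 23 25 21
f 22 28 24
f 26 22 25
f 26 28 22
f 24 28 23
f 27 25 23
f 23 28 27
f 27 26 25
f 28 26 27
f 30 29 33
f 30 33 31
f 31 33 34
f 31 34 32
f 33 29 35
f 33 35 34
f 34 35 36
f 34 36 32
f 35 29 37
f 35 37 36
f 36 37 38
f 36 38 32
f 37 29 39
f 37 39 38
f 38 39 40
f 38 40 32
f 39 29 41
f 39 41 40
f 40 41 42
f 40 42 32
f 41 29 43
f 41 43 42
f 42 43 44
f 42 44 32
f 43 29 45
f 43 45 44
f 44 45 46
f 44 46 32
f 45 29 47
f 45 47 46
f 46 47 48
f 46 48 32
f 47 29 49
f 47 49 48
f 48 49 50
f 48 50 32
f 49 29 30
f 49 30 50
f 50 30 31
f 50 31 32



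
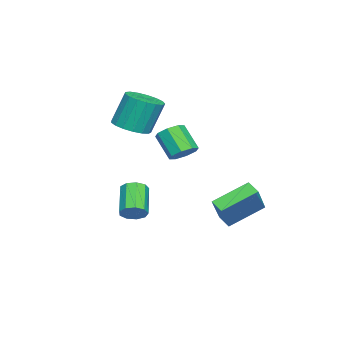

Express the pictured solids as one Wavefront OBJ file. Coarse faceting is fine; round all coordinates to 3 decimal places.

v 2.729 -0.149 -0.603
v 3.167 -0.39 -0.127
v 1.809 -0.792 0.919
v 1.371 -0.551 0.443
v 3.086 0.07 -0.054
v 1.729 -0.333 0.991
v 2.839 0.427 -0.239
v 1.481 0.025 0.807
v 2.54 0.515 -0.593
v 1.182 0.112 0.452
v 2.329 0.292 -0.952
v 0.972 -0.11 0.093
v 2.306 -0.137 -1.148
v 0.948 -0.539 -0.102
v 2.48 -0.572 -1.088
v 1.123 -0.974 -0.043
v 2.771 -0.808 -0.802
v 1.413 -1.21 0.244
v 3.042 -0.736 -0.422
v 1.684 -1.139 0.623
v -0.023 2.829 -0.564
v -1.189 4.311 0.427
v -1.3 2.853 -2.103
v -2.466 4.335 -1.112
v 0.426 3.425 -0.928
v -0.74 4.907 0.063
v -0.851 3.449 -2.467
v -2.017 4.931 -1.476
v -2.641 -2.046 2.925
v -1.965 -1.253 2.795
v -2.322 -0.642 4.665
v -2.999 -1.434 4.795
v -2.405 -1.061 2.648
v -2.762 -0.449 4.518
v -2.9 -1.094 2.564
v -3.257 -0.482 4.435
v -3.335 -1.345 2.563
v -3.692 -0.734 4.434
v -3.611 -1.757 2.645
v -3.969 -1.145 4.515
v -3.666 -2.235 2.791
v -4.023 -1.623 4.661
v -3.485 -2.669 2.968
v -3.842 -2.058 4.838
v -3.112 -2.961 3.134
v -3.469 -2.349 5.005
v -2.63 -3.043 3.253
v -2.987 -2.431 5.123
v -2.151 -2.897 3.297
v -2.509 -2.285 5.167
v -1.785 -2.555 3.255
v -2.142 -1.944 5.125
v -1.615 -2.097 3.138
v -1.972 -1.486 5.008
v -1.679 -1.628 2.972
v -2.037 -1.016 4.842
v -1.906 0.892 1.694
v -1.232 0.481 1.726
v -1.84 -0.422 2.939
v -2.514 -0.012 2.906
v -1.226 0.965 2.089
v -1.834 0.061 3.302
v -1.618 1.405 2.221
v -2.227 0.502 3.433
v -2.179 1.545 2.043
v -2.788 0.642 3.256
v -2.58 1.302 1.661
v -3.188 0.399 2.874
v -2.586 0.819 1.298
v -3.194 -0.085 2.511
v -2.193 0.378 1.167
v -2.802 -0.525 2.379
v -1.632 0.238 1.344
v -2.241 -0.665 2.557
f 2 1 5
f 2 5 3
f 3 5 6
f 3 6 4
f 5 1 7
f 5 7 6
f 6 7 8
f 6 8 4
f 7 1 9
f 7 9 8
f 8 9 10
f 8 10 4
f 9 1 11
f 9 11 10
f 10 11 12
f 10 12 4
f 11 1 13
f 11 13 12
f 12 13 14
f 12 14 4
f 13 1 15
f 13 15 14
f 14 15 16
f 14 16 4
f 15 1 17
f 15 17 16
f 16 17 18
f 16 18 4
f 17 1 19
f 17 19 18
f 18 19 20
f 18 20 4
f 19 1 2
f 19 2 20
f 20 2 3
f 20 3 4
f 22 24 21
f 25 22 21
f 21 24 23
f 23 25 21
f 22 28 24
f 26 22 25
f 26 28 22
f 24 28 23
f 27 25 23
f 23 28 27
f 27 26 25
f 28 26 27
f 30 29 33
f 30 33 31
f 31 33 34
f 31 34 32
f 33 29 35
f 33 35 34
f 34 35 36
f 34 36 32
f 35 29 37
f 35 37 36
f 36 37 38
f 36 38 32
f 37 29 39
f 37 39 38
f 38 39 40
f 38 40 32
f 39 29 41
f 39 41 40
f 40 41 42
f 40 42 32
f 41 29 43
f 41 43 42
f 42 43 44
f 42 44 32
f 43 29 45
f 43 45 44
f 44 45 46
f 44 46 32
f 45 29 47
f 45 47 46
f 46 47 48
f 46 48 32
f 47 29 49
f 47 49 48
f 48 49 50
f 48 50 32
f 49 29 51
f 49 51 50
f 50 51 52
f 50 52 32
f 51 29 53
f 51 53 52
f 52 53 54
f 52 54 32
f 53 29 55
f 53 55 54
f 54 55 56
f 54 56 32
f 55 29 30
f 55 30 56
f 56 30 31
f 56 31 32
f 58 57 61
f 58 61 59
f 59 61 62
f 59 62 60
f 61 57 63
f 61 63 62
f 62 63 64
f 62 64 60
f 63 57 65
f 63 65 64
f 64 65 66
f 64 66 60
f 65 57 67
f 65 67 66
f 66 67 68
f 66 68 60
f 67 57 69
f 67 69 68
f 68 69 70
f 68 70 60
f 69 57 71
f 69 71 70
f 70 71 72
f 70 72 60
f 71 57 73
f 71 73 72
f 72 73 74
f 72 74 60
f 73 57 58
f 73 58 74
f 74 58 59
f 74 59 60

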